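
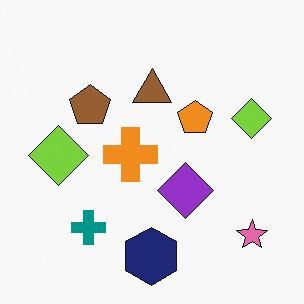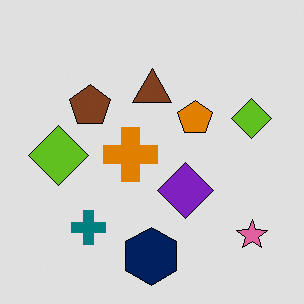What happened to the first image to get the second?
The second image is the first moderately posterized.

Each flat color has snapped to a coarser quantized level — most visibly, the near-white background has dropped to a flat grey.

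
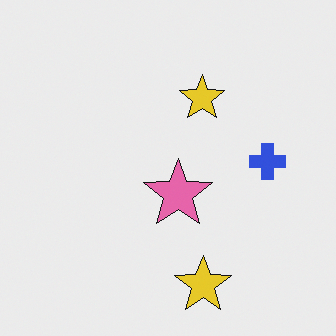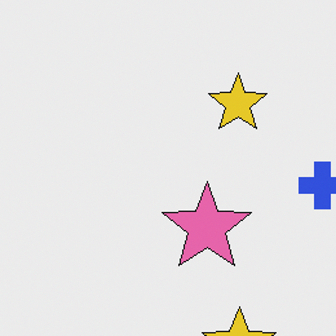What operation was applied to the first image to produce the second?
The image was cropped to a modestly smaller region and rescaled.

The visible shapes are larger and the field of view is narrower; shapes near the original edges may be partly or wholly outside the frame — a crop-and-rescale.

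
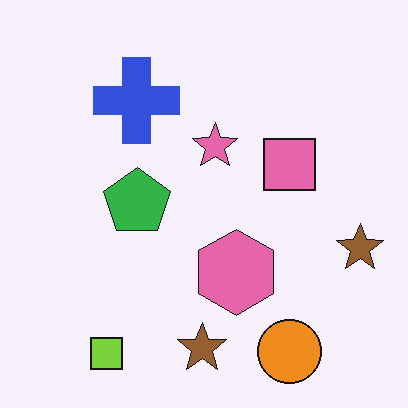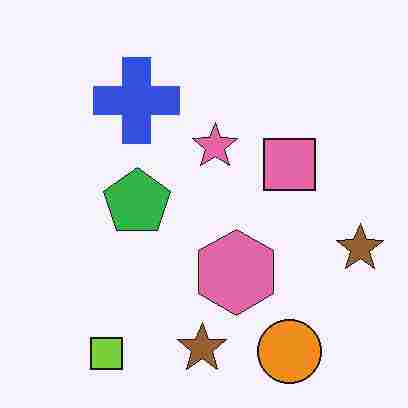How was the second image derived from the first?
It was heavily JPEG-compressed with obvious blocking artifacts.

Blocky 8×8 compression artifacts appear around shape edges and the flat background shows ringing — characteristic JPEG degradation.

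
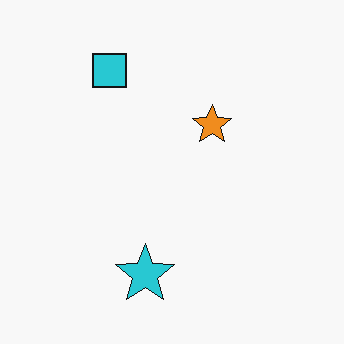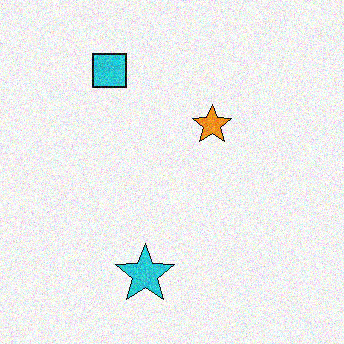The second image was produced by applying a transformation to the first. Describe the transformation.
Degraded with visible gaussian noise.

Random speckle covers the whole image, including the flat background.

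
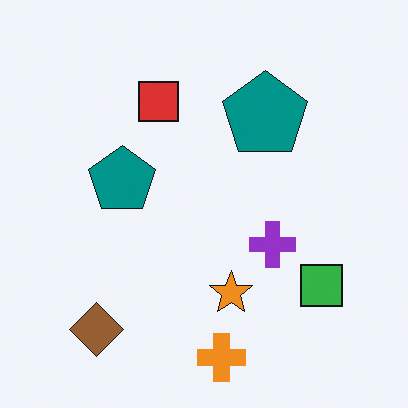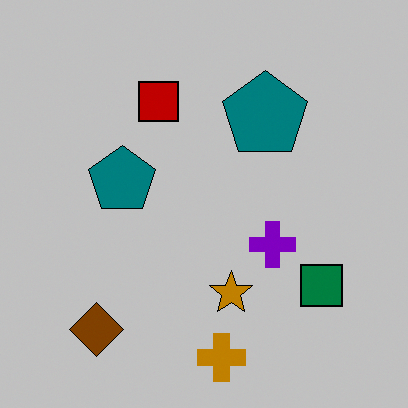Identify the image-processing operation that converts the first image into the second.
This is the original image heavily posterized to just a handful of flat colors.

Each flat color has snapped to a coarser quantized level — most visibly, the near-white background has dropped to a flat grey.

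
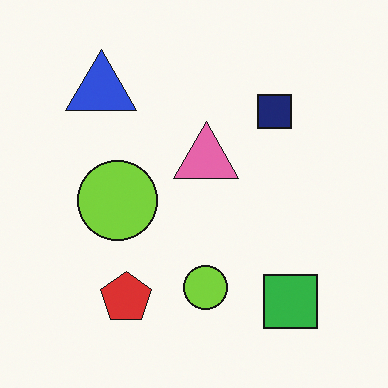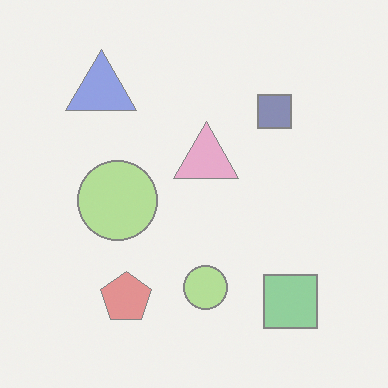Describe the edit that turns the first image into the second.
This is the original image washed out (contrast reduced).

Tones are pushed toward mid-grey across the whole image — a global contrast change.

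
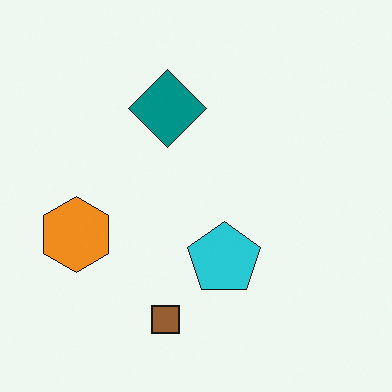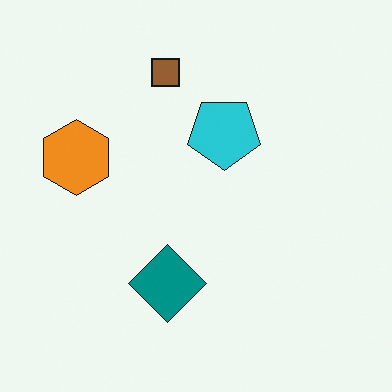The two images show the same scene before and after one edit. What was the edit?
This is the original image flipped vertically (top ↔ bottom).

The brown square is in the bottom of the first image and the top of the second — shapes on opposite sides of the horizontal midline have swapped in a mirror flip.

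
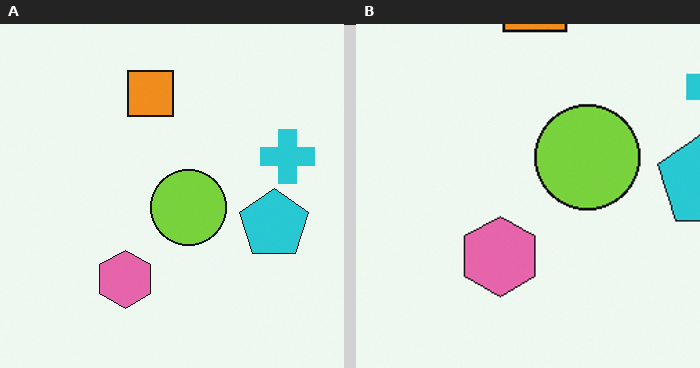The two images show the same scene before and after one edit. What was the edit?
This is the original image cropped slightly and scaled back up.

The visible shapes are larger and the field of view is narrower; shapes near the original edges may be partly or wholly outside the frame — a crop-and-rescale.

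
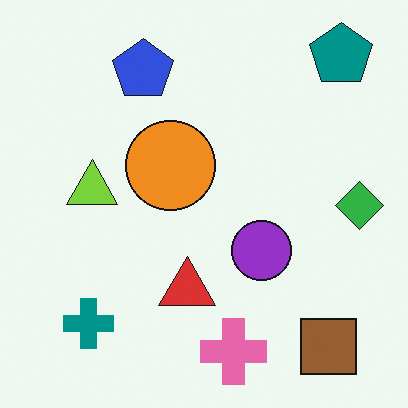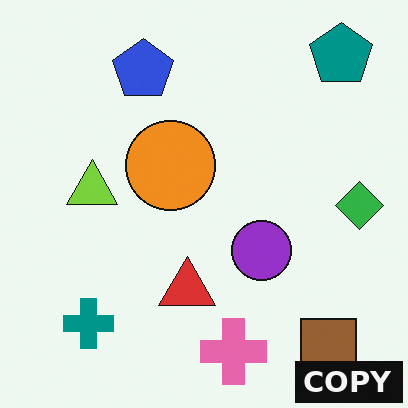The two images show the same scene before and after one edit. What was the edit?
Watermarked with the text "COPY" in the lower-right corner.

A dark label reading "COPY" appears in the lower-right corner.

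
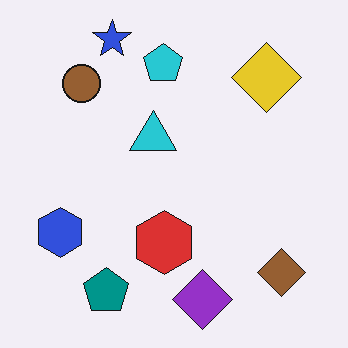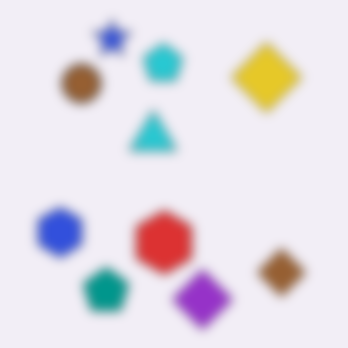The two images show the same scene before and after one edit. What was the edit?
This is the original image heavily blurred.

Shape edges and outlines are uniformly softened across the whole image.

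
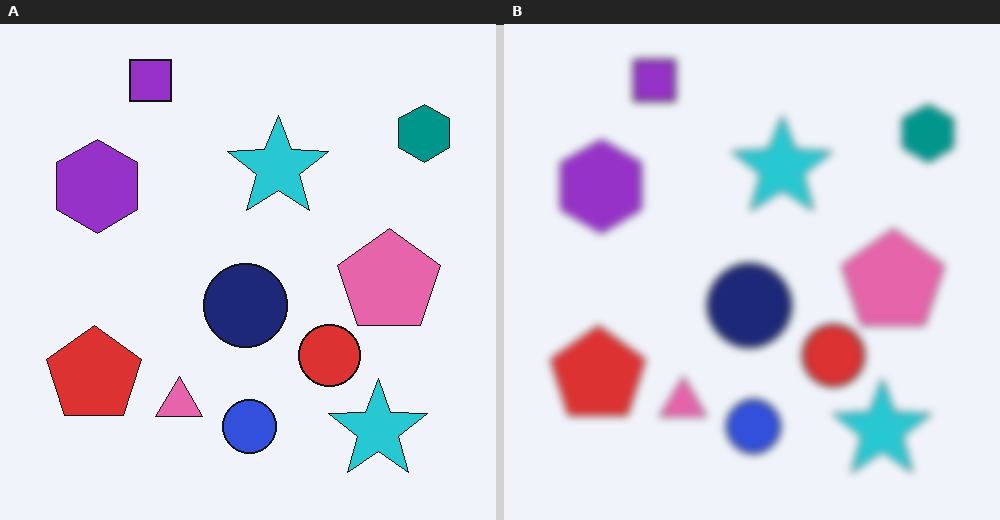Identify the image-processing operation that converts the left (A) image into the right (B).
The right (B) image is the left (A) moderately blurred.

Shape edges and outlines are uniformly softened across the whole image.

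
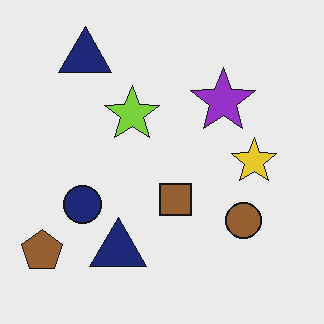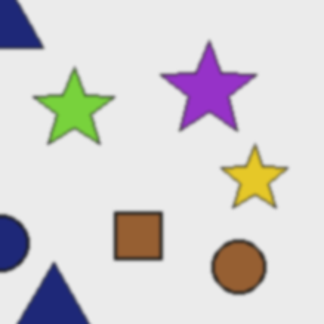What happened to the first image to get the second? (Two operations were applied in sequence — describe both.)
Slightly softened, then cropped to a modestly smaller region and rescaled.

Shape edges and outlines are uniformly softened across the whole image. The visible shapes are larger and the field of view is narrower; shapes near the original edges may be partly or wholly outside the frame — a crop-and-rescale.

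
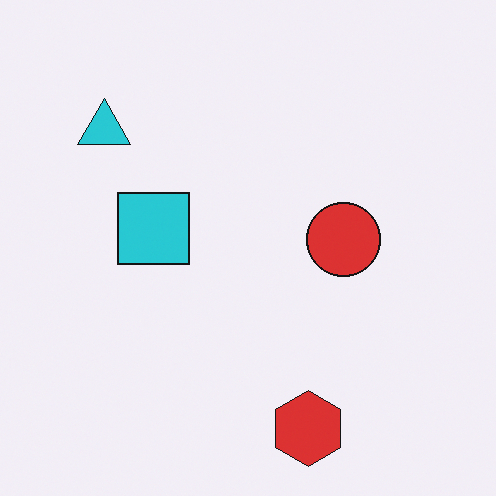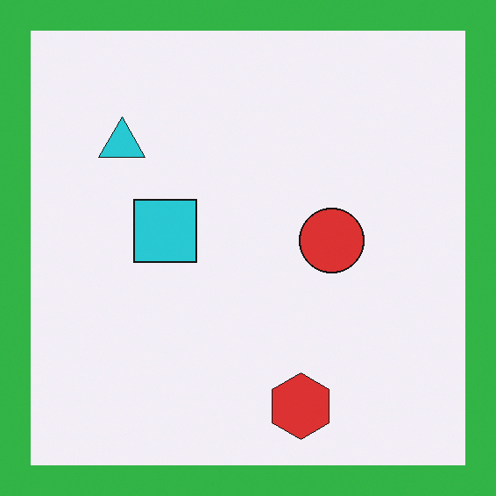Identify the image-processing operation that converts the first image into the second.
The image was framed with a green border.

A solid green frame runs around the edge of the second image, with the content slightly shrunk inside it.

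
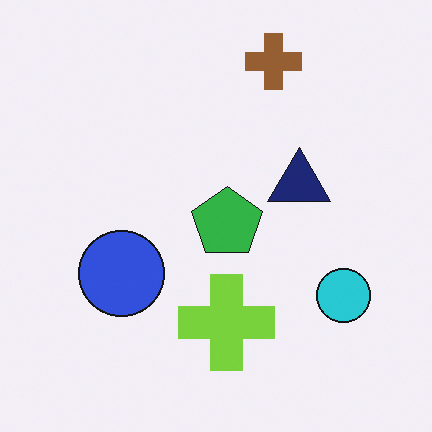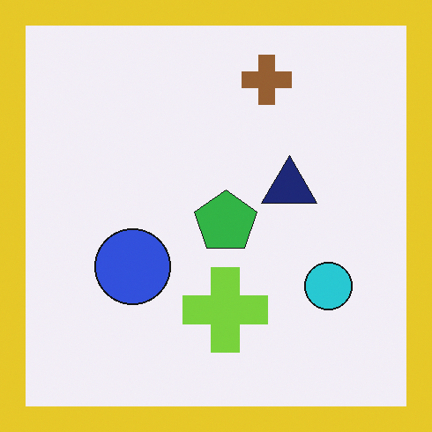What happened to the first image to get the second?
Framed with a yellow border.

A solid yellow frame runs around the edge of the second image, with the content slightly shrunk inside it.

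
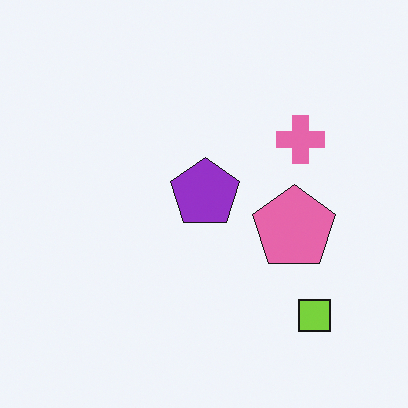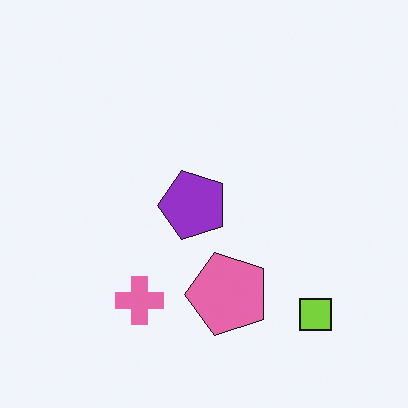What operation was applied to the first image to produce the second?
This is the original image transposed (reflected across the top-left ↔ bottom-right diagonal).

Shapes have swapped their row and column positions — what was in the top-right is now in the bottom-left — a diagonal reflection.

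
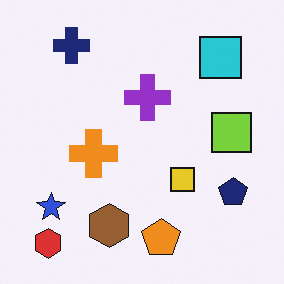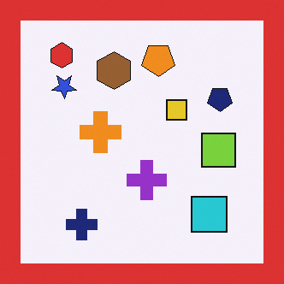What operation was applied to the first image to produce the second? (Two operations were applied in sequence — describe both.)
The transformation is: flipped vertically (top ↔ bottom), then framed with a red border.

The red hexagon is in the bottom-left of the first image and the top-left of the second — shapes on opposite sides of the horizontal midline have swapped in a mirror flip. A solid red frame runs around the edge of the second image, with the content slightly shrunk inside it.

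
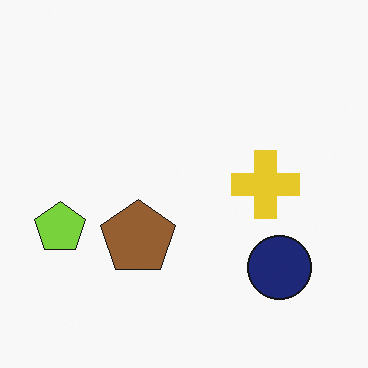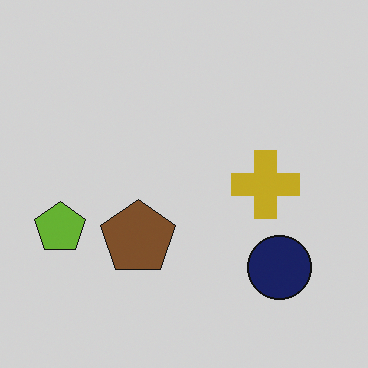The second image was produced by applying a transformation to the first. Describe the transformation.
The image was darkened a little.

Every pixel — background and shapes alike — is uniformly darkened.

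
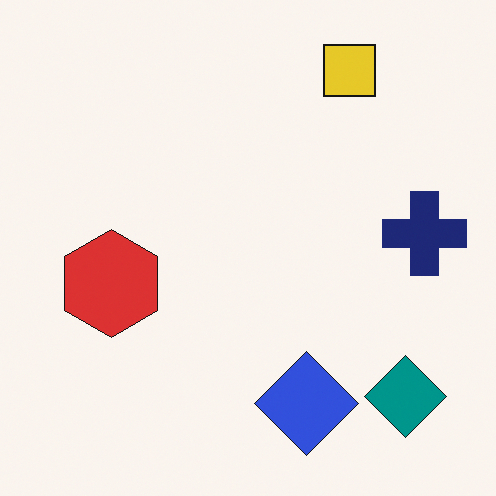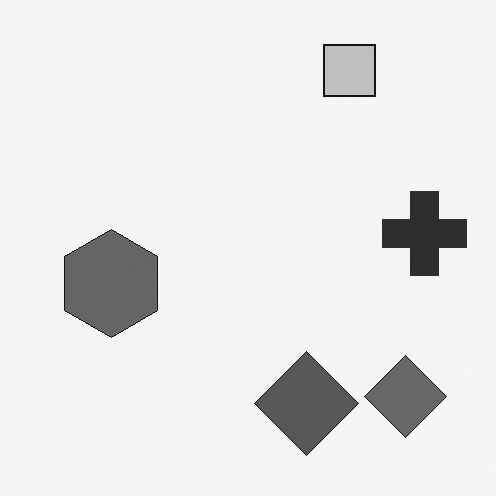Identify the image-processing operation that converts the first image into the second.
It was converted to grayscale.

All color is removed — every shape is now a shade of grey.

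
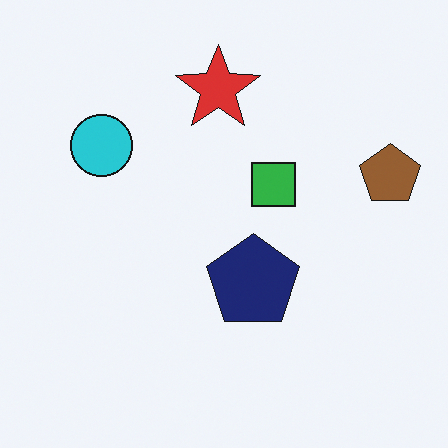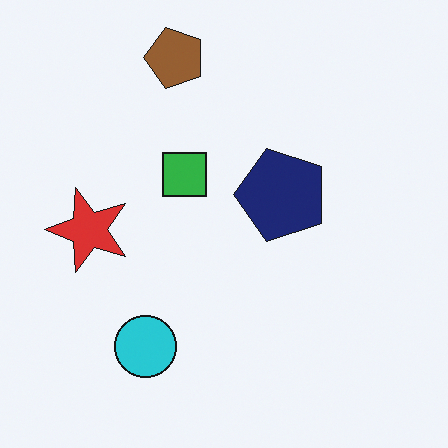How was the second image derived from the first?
The transformation is: rotated 90° counter-clockwise.

The brown pentagon sits in the right of the first image and the top of the second — consistent with a whole-image 90° counter-clockwise rotation.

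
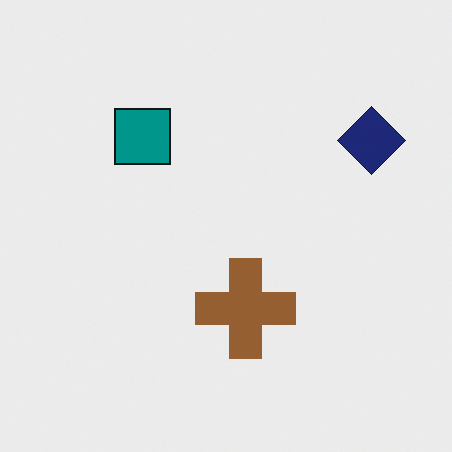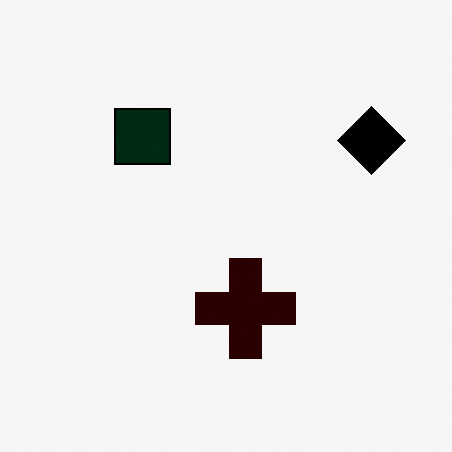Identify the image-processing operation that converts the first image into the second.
This is the original image given much higher contrast.

Tones are pushed away from mid-grey across the whole image — a global contrast change.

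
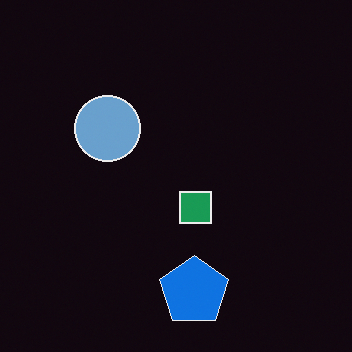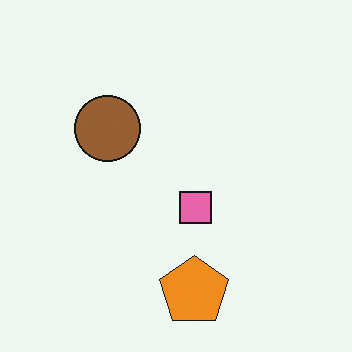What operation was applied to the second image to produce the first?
The transformation is: color-inverted (negative).

The light background has become dark and every shape's color is its complement — a photographic negative.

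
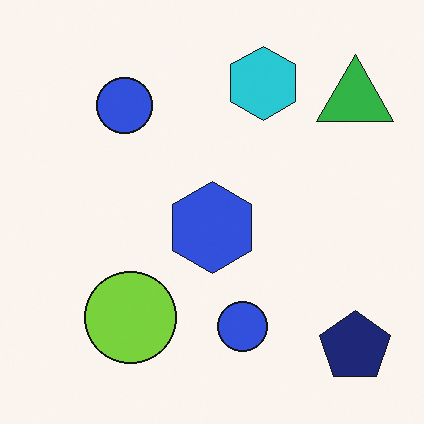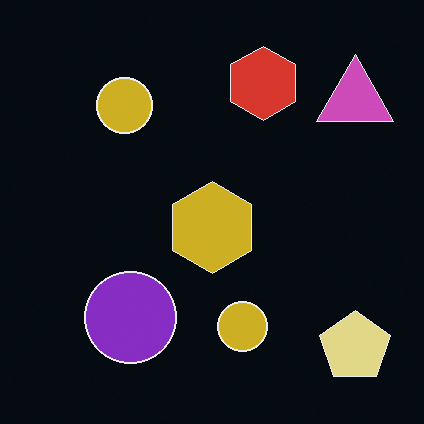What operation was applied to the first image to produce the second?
Color-inverted (negative).

The light background has become dark and every shape's color is its complement — a photographic negative.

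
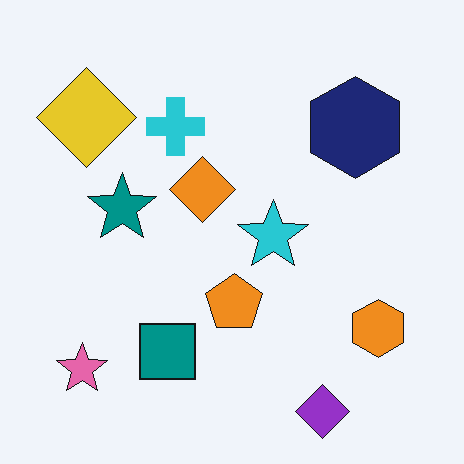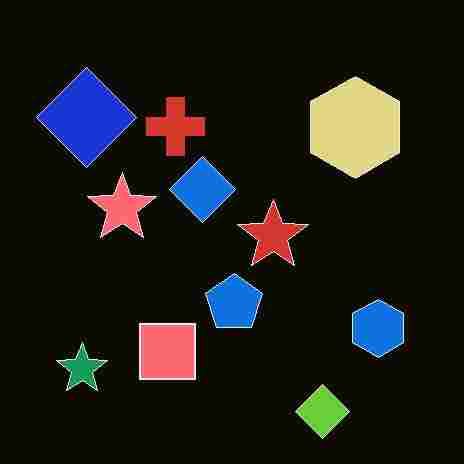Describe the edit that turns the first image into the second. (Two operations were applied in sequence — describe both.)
This is the original image color-inverted (negative), then heavily JPEG-compressed with obvious blocking artifacts.

The light background has become dark and every shape's color is its complement — a photographic negative. Blocky 8×8 compression artifacts appear around shape edges and the flat background shows ringing — characteristic JPEG degradation.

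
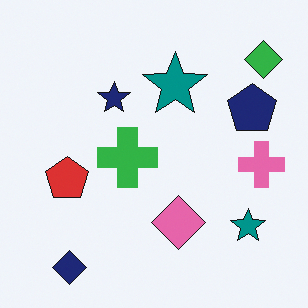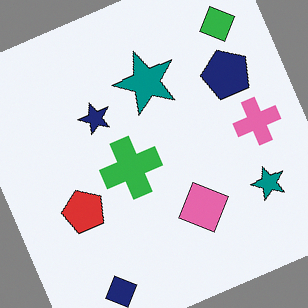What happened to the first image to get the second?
The transformation is: rotated counter-clockwise by a moderate amount.

Every shape is tilted by the same angle and the image corners show triangular fill wedges — a whole-image rotation by a non-right angle.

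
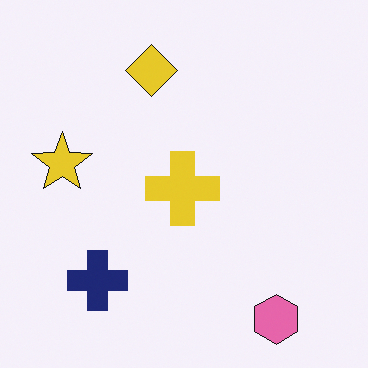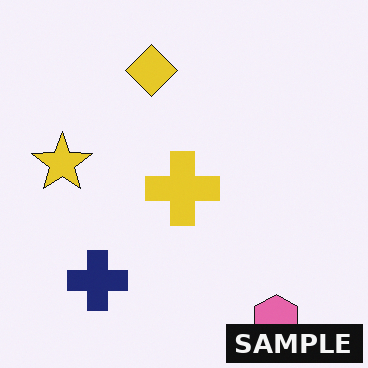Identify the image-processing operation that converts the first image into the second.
Watermarked with the text "SAMPLE" in the lower-right corner.

A dark label reading "SAMPLE" appears in the lower-right corner.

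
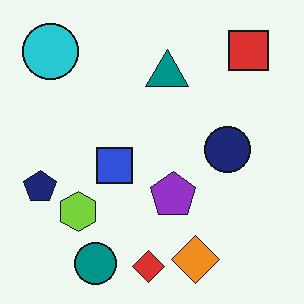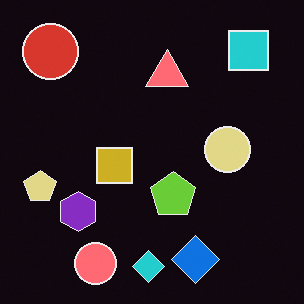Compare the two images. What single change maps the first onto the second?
The image was color-inverted (negative).

The light background has become dark and every shape's color is its complement — a photographic negative.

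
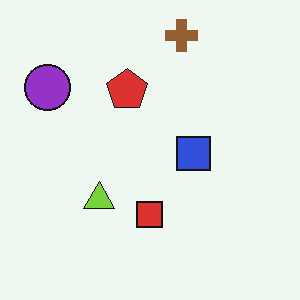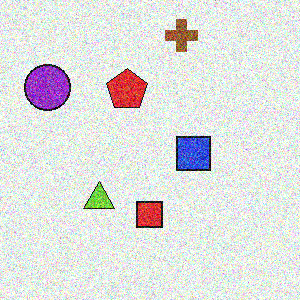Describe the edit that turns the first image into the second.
The image was degraded with a thick layer of grain.

Random speckle covers the whole image, including the flat background.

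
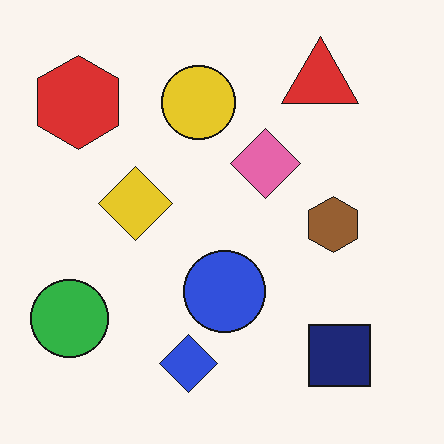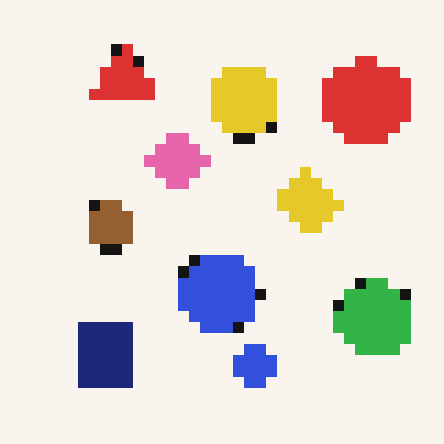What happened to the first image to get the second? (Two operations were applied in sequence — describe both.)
The image was heavily pixelated into large blocks, then flipped horizontally (left ↔ right).

Shapes are reduced to large square blocks; fine edges and outlines are lost — a downscale-then-upscale (mosaic) effect. The green circle is in the bottom-left of the first image and the bottom-right of the second — shapes on opposite sides of the vertical midline have swapped in a mirror flip.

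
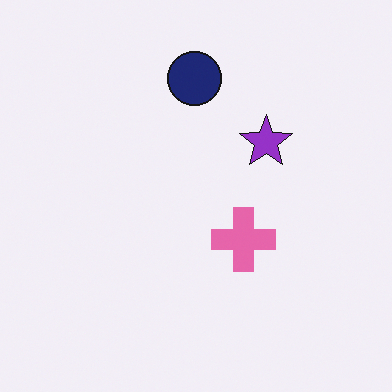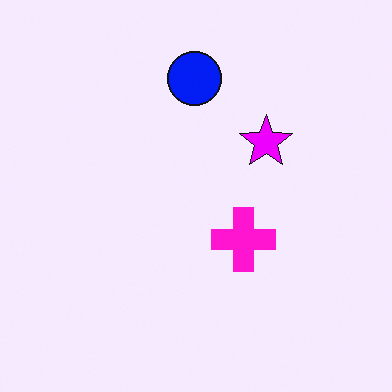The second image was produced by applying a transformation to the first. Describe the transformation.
It was heavily oversaturated.

All colors are more vivid — a global saturation change.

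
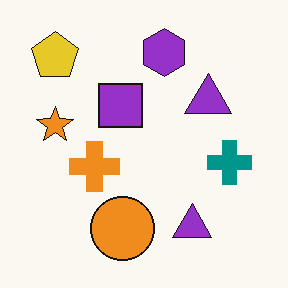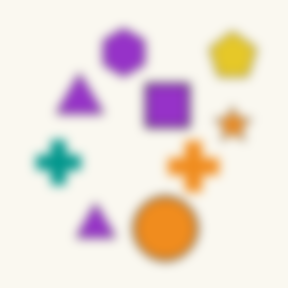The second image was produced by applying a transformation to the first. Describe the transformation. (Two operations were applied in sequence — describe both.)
This is the original image flipped horizontally (left ↔ right), then heavily blurred.

The yellow pentagon is in the top-left of the first image and the top-right of the second — shapes on opposite sides of the vertical midline have swapped in a mirror flip. Shape edges and outlines are uniformly softened across the whole image.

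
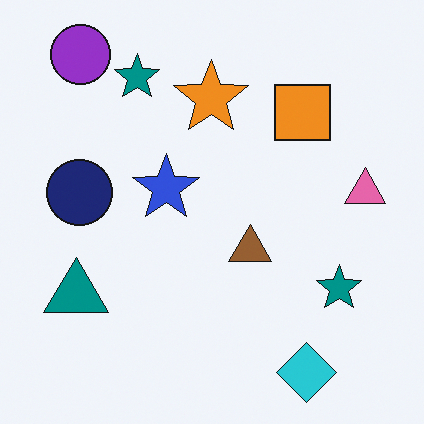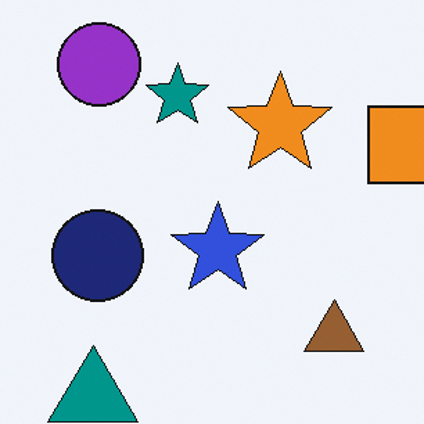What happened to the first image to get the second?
The second image is the first cropped slightly and scaled back up.

The visible shapes are larger and the field of view is narrower; shapes near the original edges may be partly or wholly outside the frame — a crop-and-rescale.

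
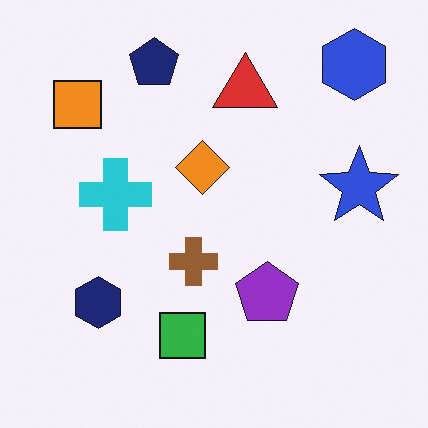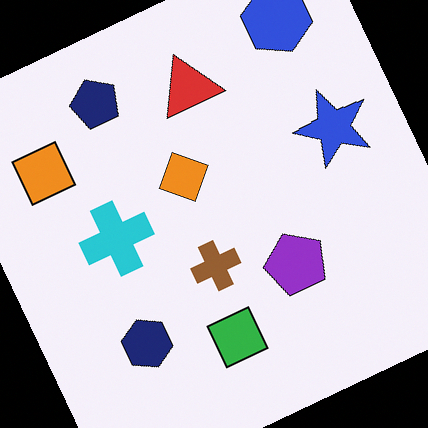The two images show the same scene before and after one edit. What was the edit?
This is the original image rotated counter-clockwise by a clearly visible amount.

Every shape is tilted by the same angle and the image corners show triangular fill wedges — a whole-image rotation by a non-right angle.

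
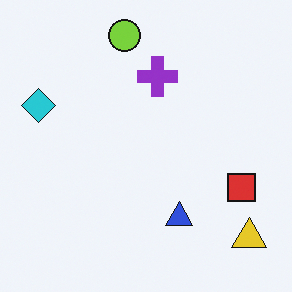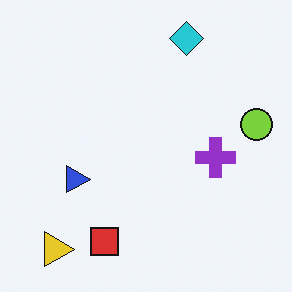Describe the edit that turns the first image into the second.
The image was rotated 90° clockwise.

The yellow triangle sits in the bottom-right of the first image and the bottom-left of the second — consistent with a whole-image 90° clockwise rotation.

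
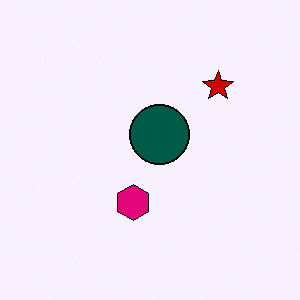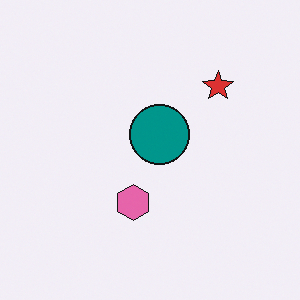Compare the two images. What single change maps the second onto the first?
The transformation is: boosted in contrast.

Tones are pushed away from mid-grey across the whole image — a global contrast change.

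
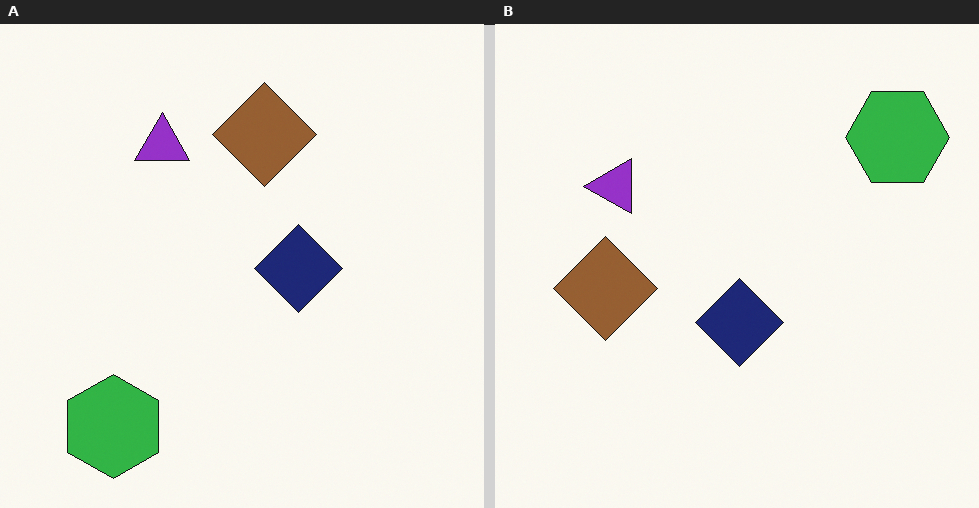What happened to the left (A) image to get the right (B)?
It was transposed (reflected across the top-left ↔ bottom-right diagonal).

Shapes have swapped their row and column positions — what was in the top-right is now in the bottom-left — a diagonal reflection.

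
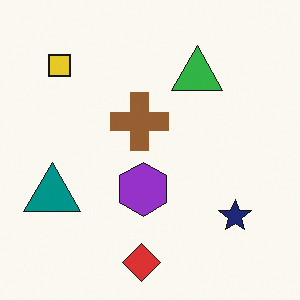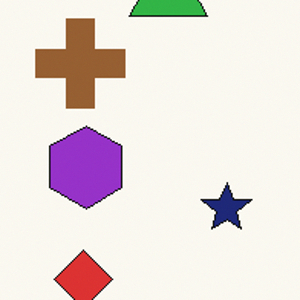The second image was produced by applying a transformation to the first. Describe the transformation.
It was cropped to a modestly smaller region and rescaled.

The visible shapes are larger and the field of view is narrower; shapes near the original edges may be partly or wholly outside the frame — a crop-and-rescale.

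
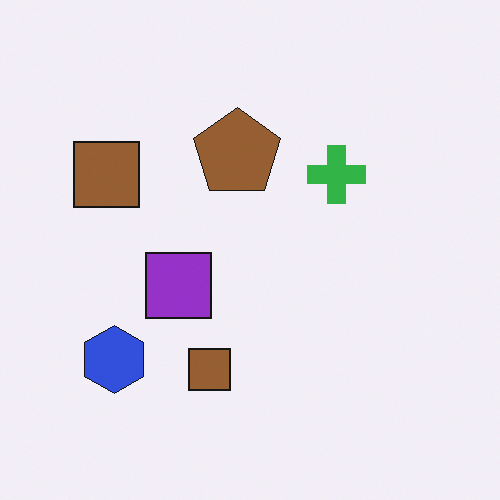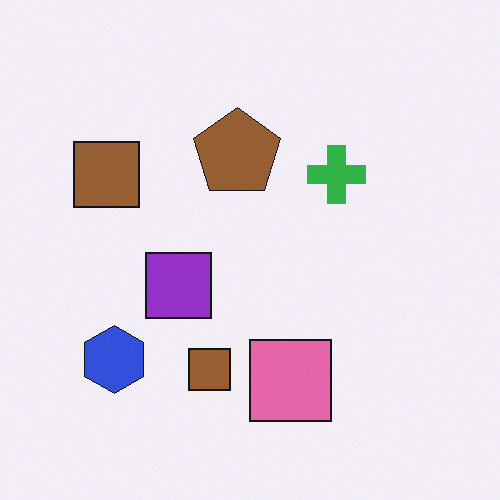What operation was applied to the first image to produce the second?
This is the original image overlaid with an additional pink square.

A pink square appears in the second image that is absent from the first.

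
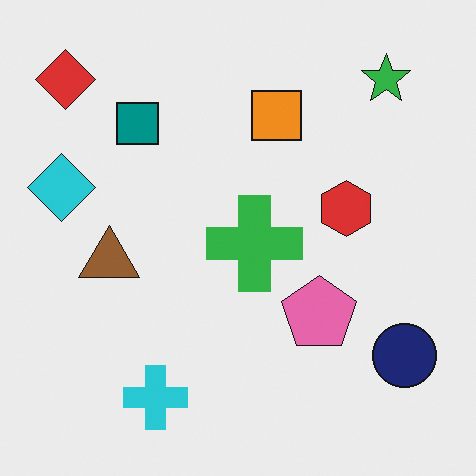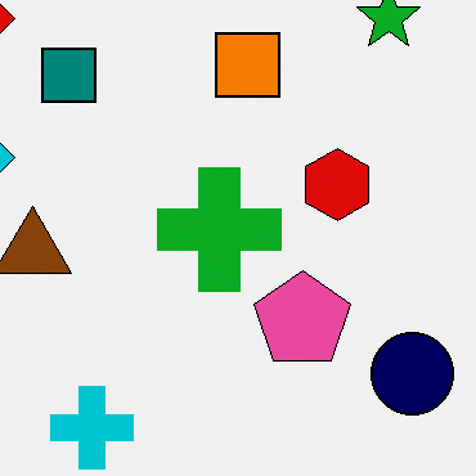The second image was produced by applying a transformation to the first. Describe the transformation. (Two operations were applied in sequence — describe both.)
The second image is the first cropped slightly and scaled back up, then given slightly increased contrast.

The visible shapes are larger and the field of view is narrower; shapes near the original edges may be partly or wholly outside the frame — a crop-and-rescale. Tones are pushed away from mid-grey across the whole image — a global contrast change.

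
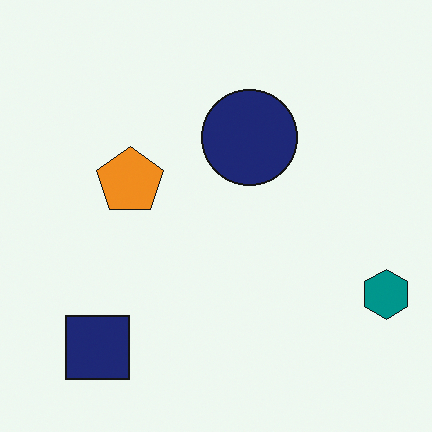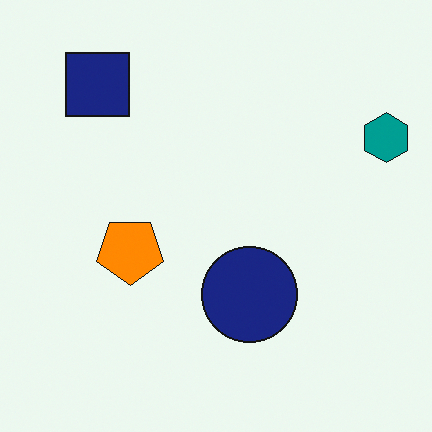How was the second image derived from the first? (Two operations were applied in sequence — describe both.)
The second image is the first slightly oversaturated, then flipped vertically (top ↔ bottom).

All colors are more vivid — a global saturation change. The navy square is in the bottom-left of the first image and the top-left of the second — shapes on opposite sides of the horizontal midline have swapped in a mirror flip.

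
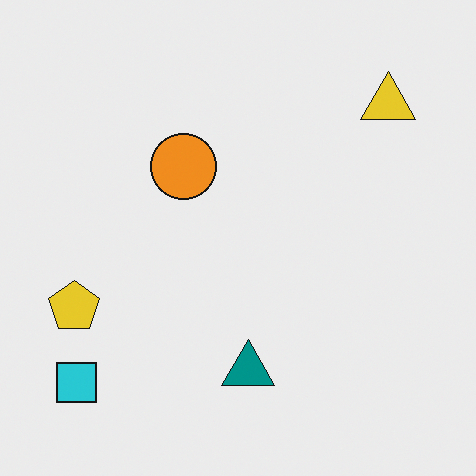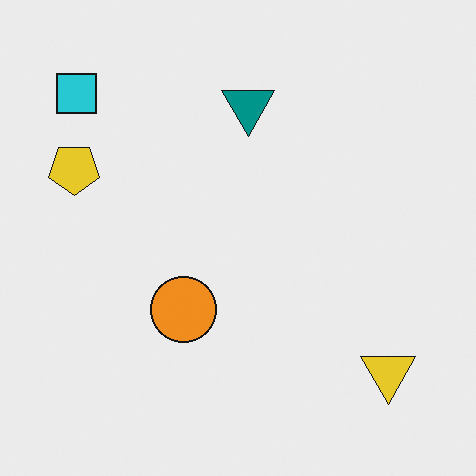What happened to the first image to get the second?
The transformation is: flipped vertically (top ↔ bottom).

The cyan square is in the bottom-left of the first image and the top-left of the second — shapes on opposite sides of the horizontal midline have swapped in a mirror flip.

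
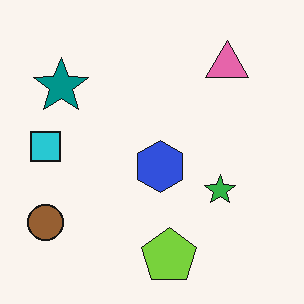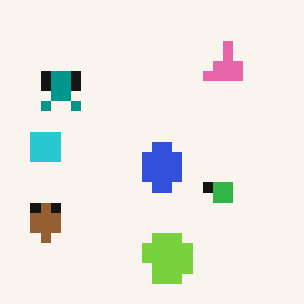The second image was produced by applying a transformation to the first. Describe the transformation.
The transformation is: heavily pixelated into large blocks.

Shapes are reduced to large square blocks; fine edges and outlines are lost — a downscale-then-upscale (mosaic) effect.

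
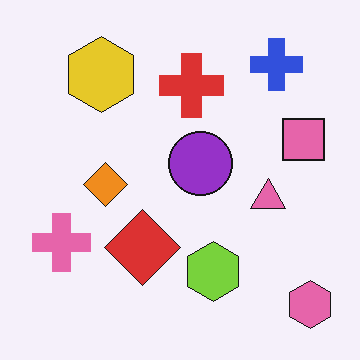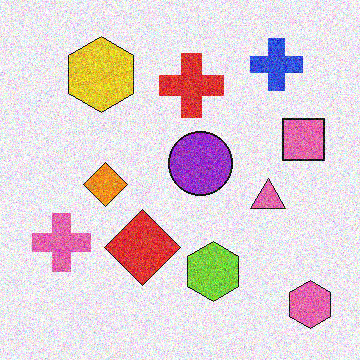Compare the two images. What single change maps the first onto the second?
The image was degraded with a thick layer of grain.

Random speckle covers the whole image, including the flat background.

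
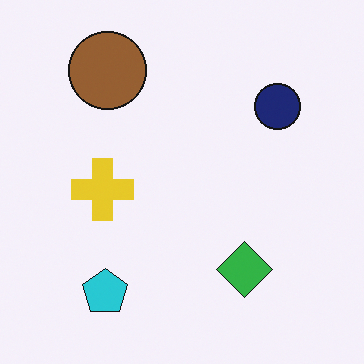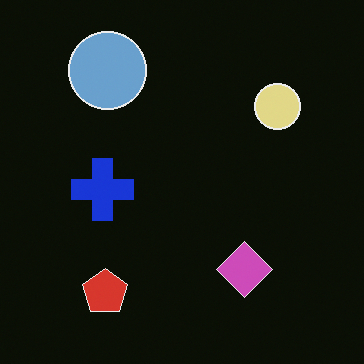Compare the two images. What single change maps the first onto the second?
The transformation is: color-inverted (negative).

The light background has become dark and every shape's color is its complement — a photographic negative.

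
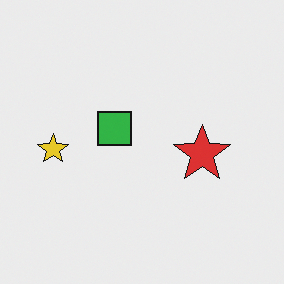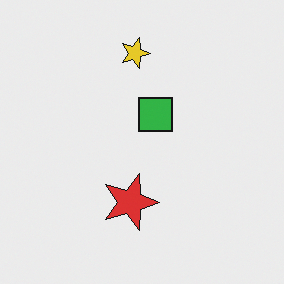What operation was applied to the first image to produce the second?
Rotated 90° clockwise.

The yellow star sits in the left of the first image and the top of the second — consistent with a whole-image 90° clockwise rotation.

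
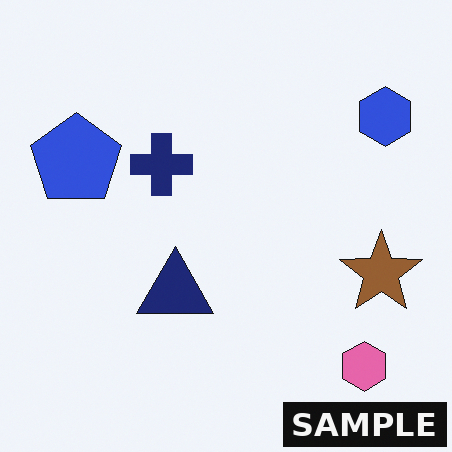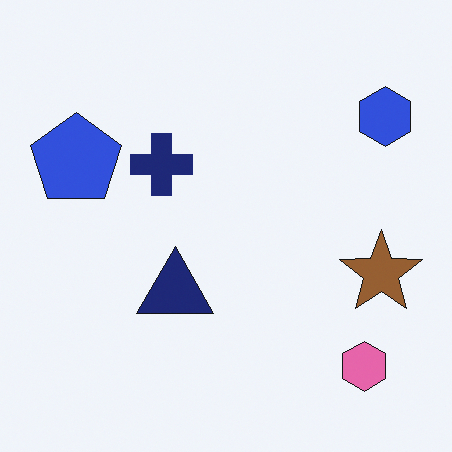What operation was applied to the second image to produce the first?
The first image is the second watermarked with the text "SAMPLE" in the lower-right corner.

A dark label reading "SAMPLE" appears in the lower-right corner.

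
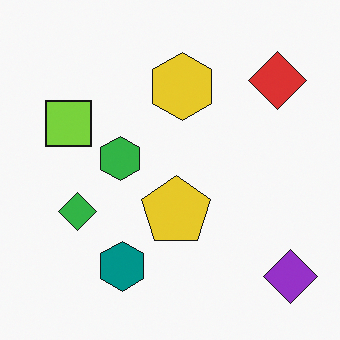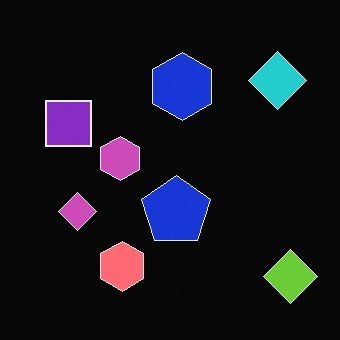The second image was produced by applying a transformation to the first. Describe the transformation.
Color-inverted (negative).

The light background has become dark and every shape's color is its complement — a photographic negative.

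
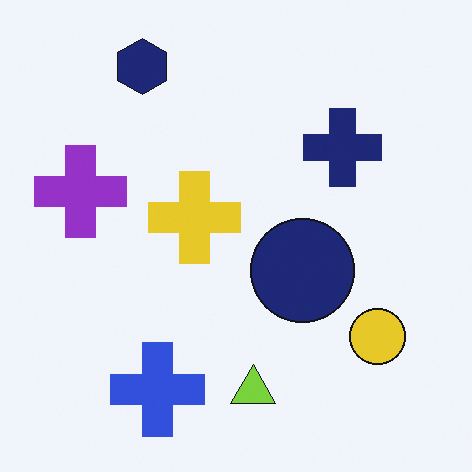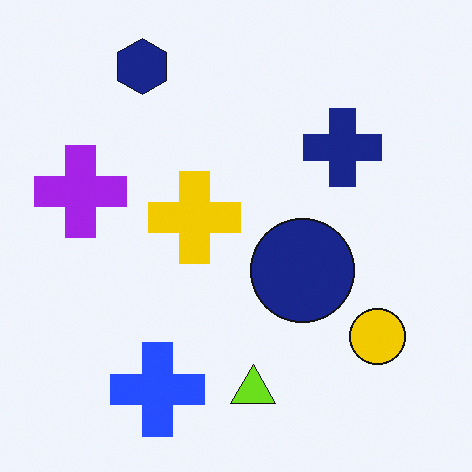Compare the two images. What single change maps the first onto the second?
The second image is the first slightly oversaturated.

All colors are more vivid — a global saturation change.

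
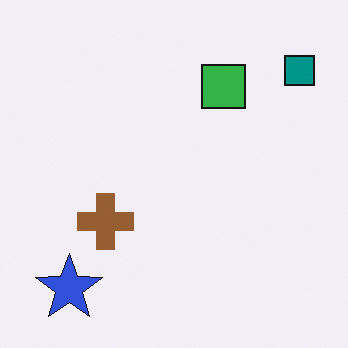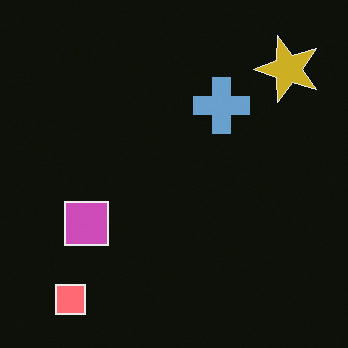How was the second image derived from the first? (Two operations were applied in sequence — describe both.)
This is the original image transposed (reflected across the top-left ↔ bottom-right diagonal), then color-inverted (negative).

Shapes have swapped their row and column positions — what was in the top-right is now in the bottom-left — a diagonal reflection. The light background has become dark and every shape's color is its complement — a photographic negative.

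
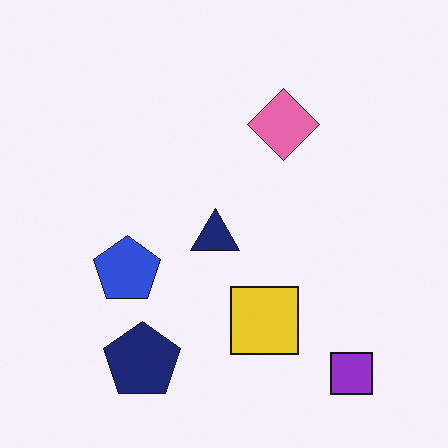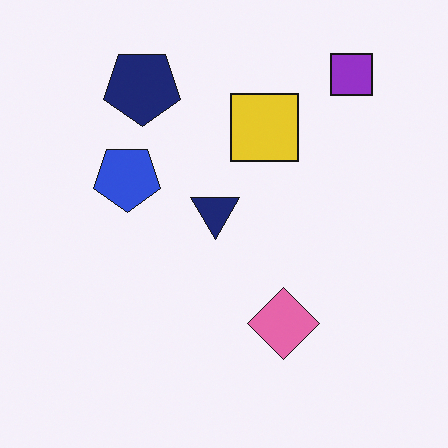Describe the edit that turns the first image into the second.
This is the original image flipped vertically (top ↔ bottom).

The purple square is in the bottom-right of the first image and the top-right of the second — shapes on opposite sides of the horizontal midline have swapped in a mirror flip.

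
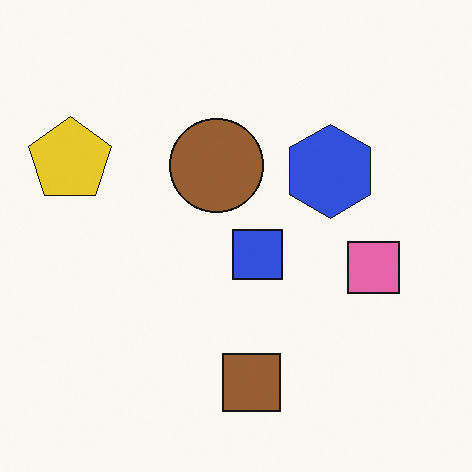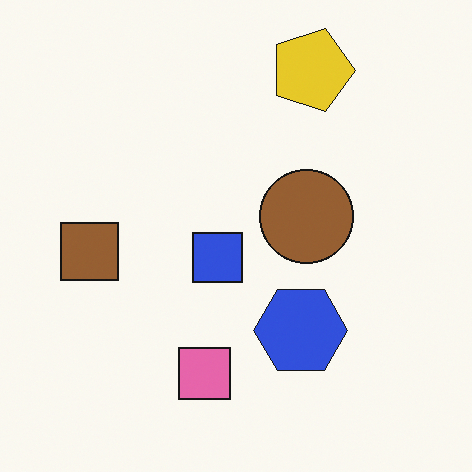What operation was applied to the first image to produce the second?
It was rotated 90° clockwise.

The yellow pentagon sits in the left of the first image and the top of the second — consistent with a whole-image 90° clockwise rotation.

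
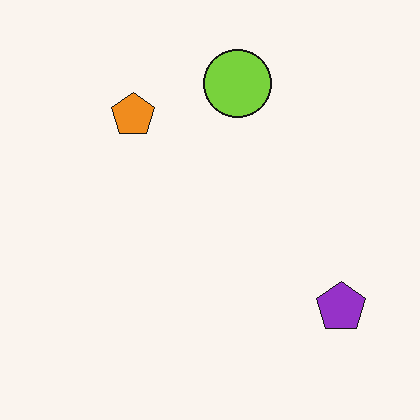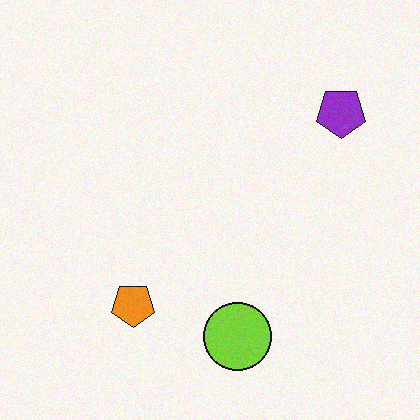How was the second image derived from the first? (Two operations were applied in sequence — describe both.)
Flipped vertically (top ↔ bottom), then degraded with light additive noise.

The lime circle is in the top of the first image and the bottom of the second — shapes on opposite sides of the horizontal midline have swapped in a mirror flip. Random speckle covers the whole image, including the flat background.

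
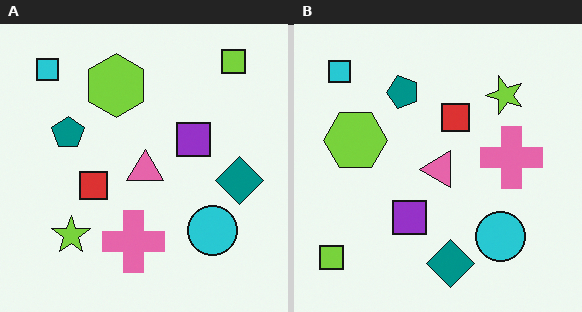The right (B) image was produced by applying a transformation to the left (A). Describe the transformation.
This is the original image transposed (reflected across the top-left ↔ bottom-right diagonal).

Shapes have swapped their row and column positions — what was in the top-right is now in the bottom-left — a diagonal reflection.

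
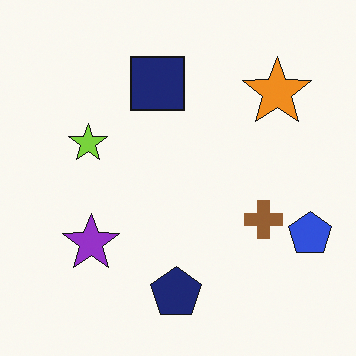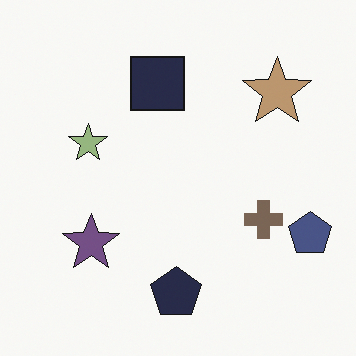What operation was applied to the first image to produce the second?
This is the original image made much more muted (saturation change).

All colors are more muted and greyish — a global saturation change.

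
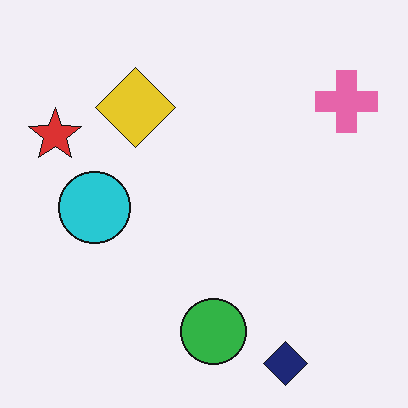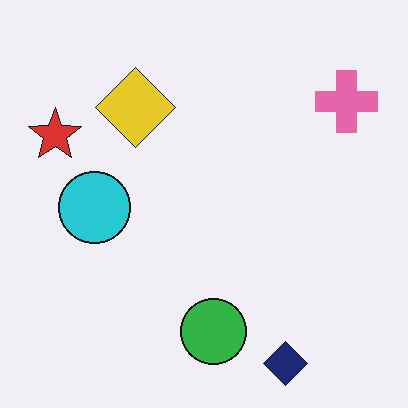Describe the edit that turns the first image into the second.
It was JPEG-compressed with visible artifacts.

Blocky 8×8 compression artifacts appear around shape edges and the flat background shows ringing — characteristic JPEG degradation.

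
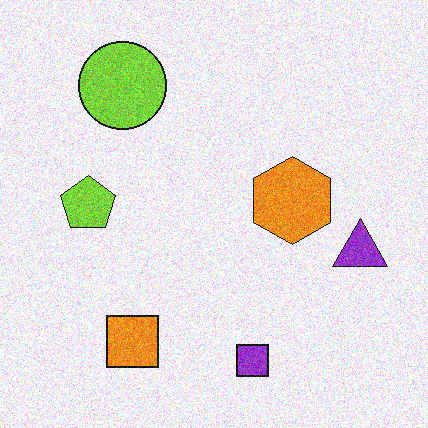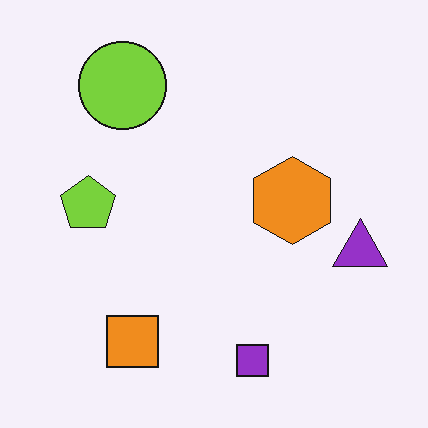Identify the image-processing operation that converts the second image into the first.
The transformation is: degraded with visible gaussian noise.

Random speckle covers the whole image, including the flat background.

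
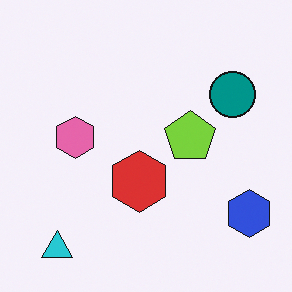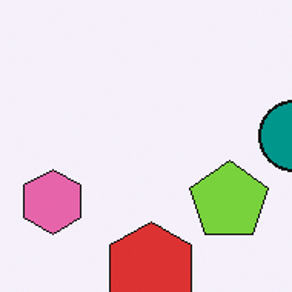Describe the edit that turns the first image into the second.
The transformation is: cropped slightly and scaled back up.

The visible shapes are larger and the field of view is narrower; shapes near the original edges may be partly or wholly outside the frame — a crop-and-rescale.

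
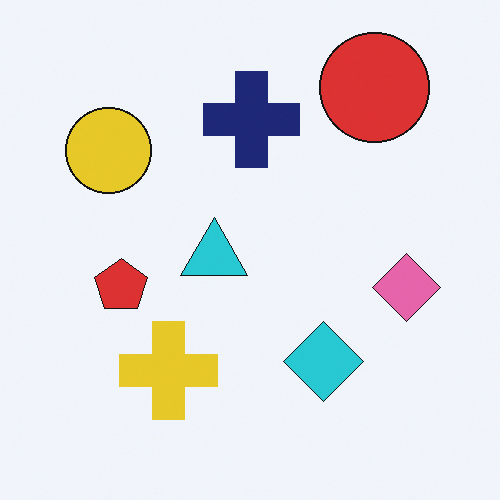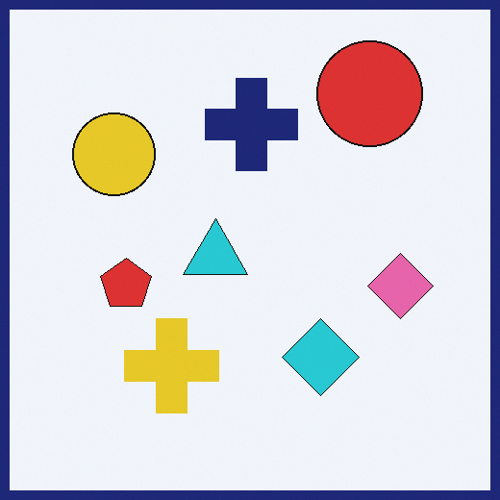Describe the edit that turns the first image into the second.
The second image is the first framed with a navy border.

A solid navy frame runs around the edge of the second image, with the content slightly shrunk inside it.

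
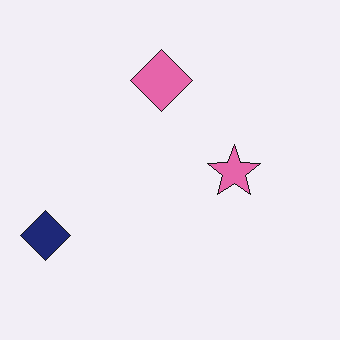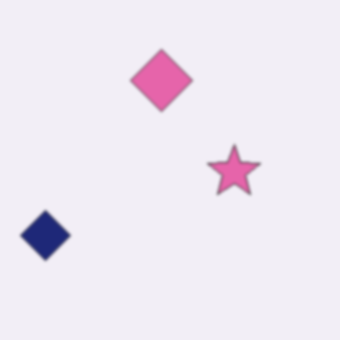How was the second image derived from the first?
This is the original image given a subtle gaussian blur.

Shape edges and outlines are uniformly softened across the whole image.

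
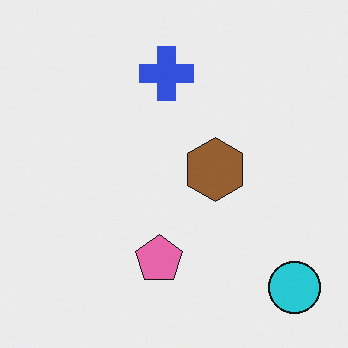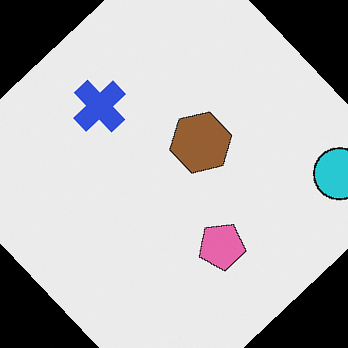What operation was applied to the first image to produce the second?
This is the original image rotated counter-clockwise by a large amount — several tens of degrees.

Every shape is tilted by the same angle and the image corners show triangular fill wedges — a whole-image rotation by a non-right angle.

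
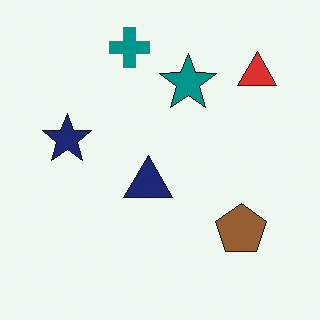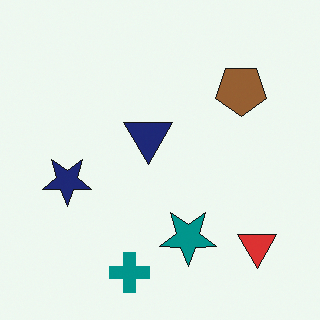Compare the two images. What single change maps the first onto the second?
The transformation is: flipped vertically (top ↔ bottom).

The teal cross is in the top of the first image and the bottom of the second — shapes on opposite sides of the horizontal midline have swapped in a mirror flip.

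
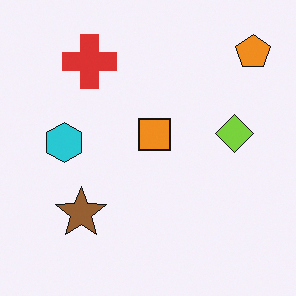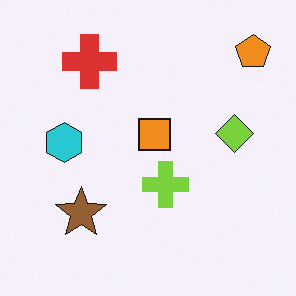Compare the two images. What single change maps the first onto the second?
The image was overlaid with an additional lime cross.

A lime cross appears in the second image that is absent from the first.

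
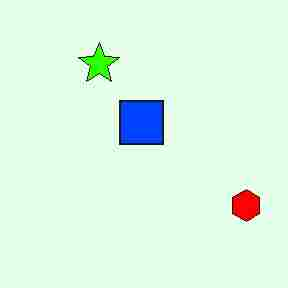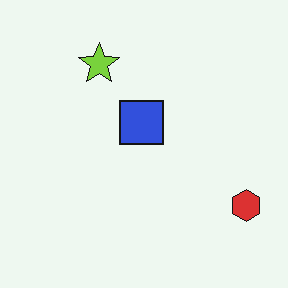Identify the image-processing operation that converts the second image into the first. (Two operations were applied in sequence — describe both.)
It was made much more vivid (saturation change), then degraded with heavy JPEG compression.

All colors are more vivid — a global saturation change. Blocky 8×8 compression artifacts appear around shape edges and the flat background shows ringing — characteristic JPEG degradation.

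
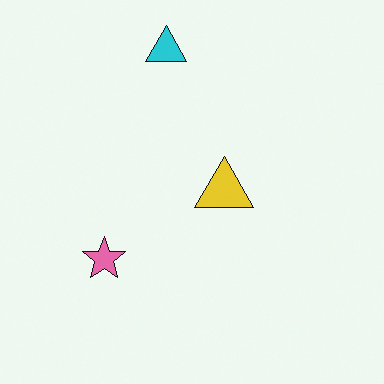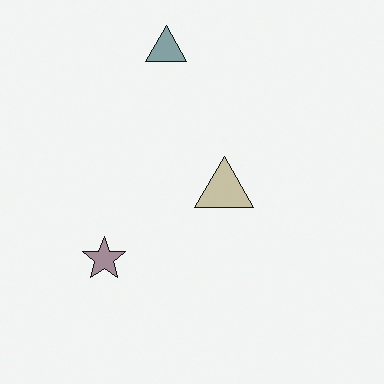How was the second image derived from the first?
The image was heavily desaturated.

All colors are more muted and greyish — a global saturation change.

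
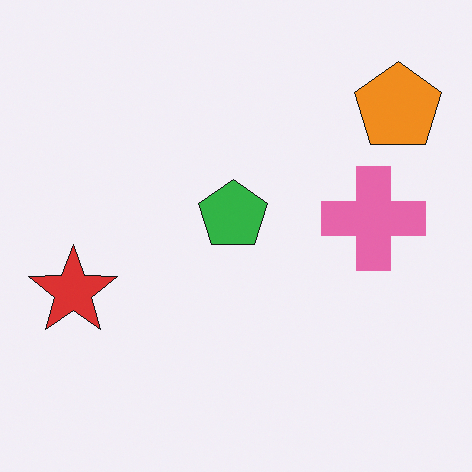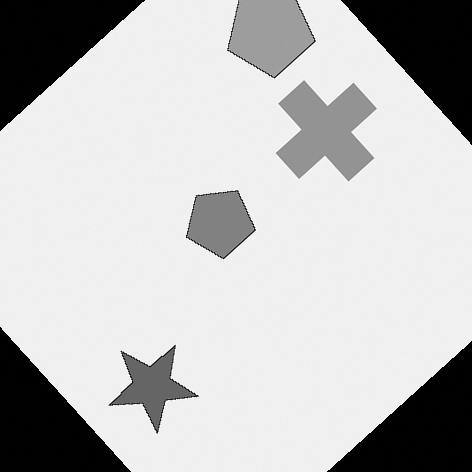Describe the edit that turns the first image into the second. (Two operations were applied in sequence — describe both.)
It was rotated counter-clockwise by a large amount — several tens of degrees, then converted to grayscale.

Every shape is tilted by the same angle and the image corners show triangular fill wedges — a whole-image rotation by a non-right angle. All color is removed — every shape is now a shade of grey.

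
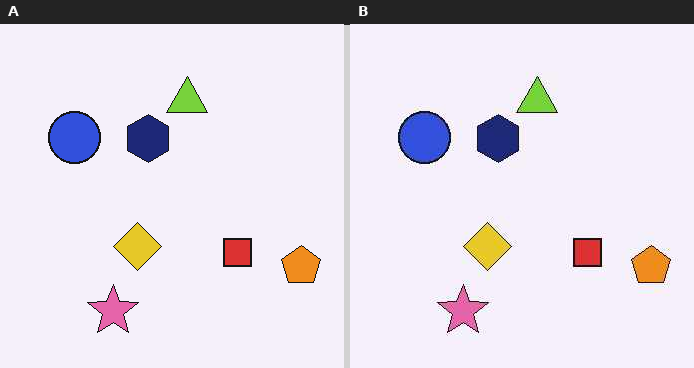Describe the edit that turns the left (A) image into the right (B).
The image was given moderate JPEG compression.

Blocky 8×8 compression artifacts appear around shape edges and the flat background shows ringing — characteristic JPEG degradation.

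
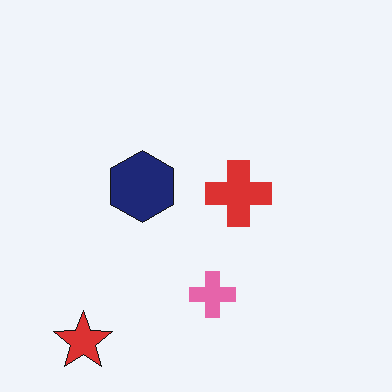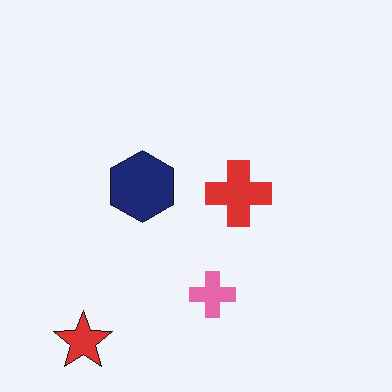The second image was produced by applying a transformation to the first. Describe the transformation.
This is the original image given moderate JPEG compression.

Blocky 8×8 compression artifacts appear around shape edges and the flat background shows ringing — characteristic JPEG degradation.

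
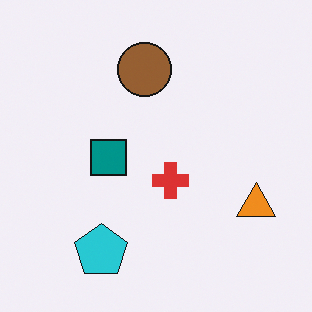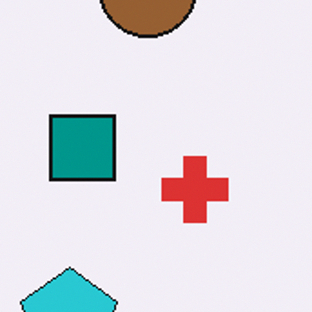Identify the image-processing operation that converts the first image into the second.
The transformation is: cropped tightly and scaled back up.

The visible shapes are larger and the field of view is narrower; shapes near the original edges may be partly or wholly outside the frame — a crop-and-rescale.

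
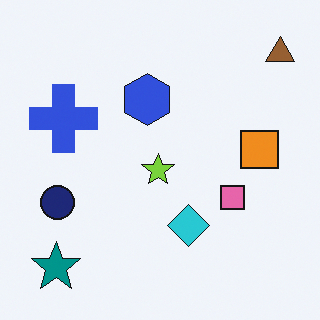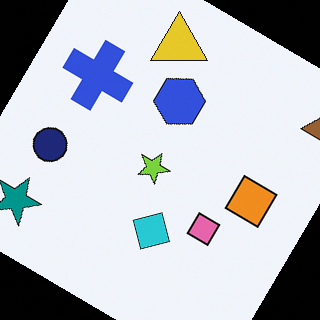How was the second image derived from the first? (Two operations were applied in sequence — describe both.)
The image was rotated clockwise by a large amount — several tens of degrees, then overlaid with an additional yellow triangle.

Every shape is tilted by the same angle and the image corners show triangular fill wedges — a whole-image rotation by a non-right angle. A yellow triangle appears in the second image that is absent from the first.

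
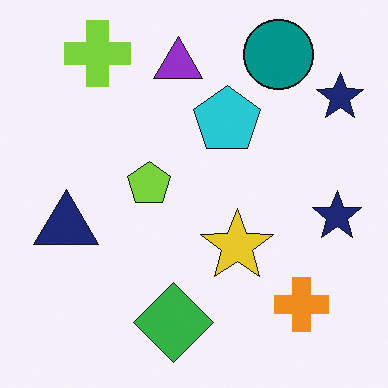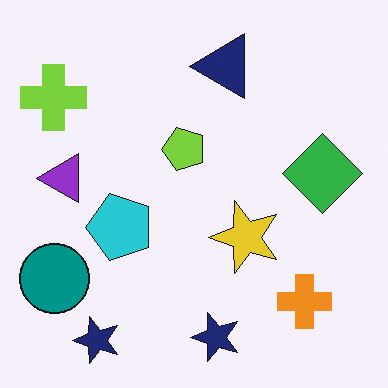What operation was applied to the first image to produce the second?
The image was transposed (reflected across the top-left ↔ bottom-right diagonal).

Shapes have swapped their row and column positions — what was in the top-right is now in the bottom-left — a diagonal reflection.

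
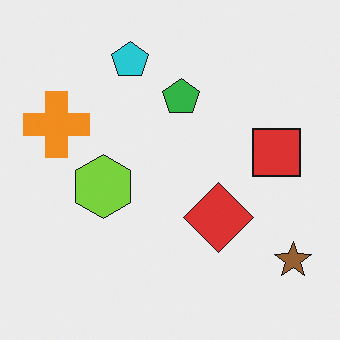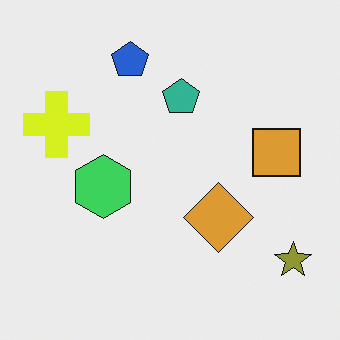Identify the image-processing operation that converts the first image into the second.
The image was hue-shifted by a small amount.

Every shape's color has rotated by the same amount around the hue wheel — a uniform hue shift.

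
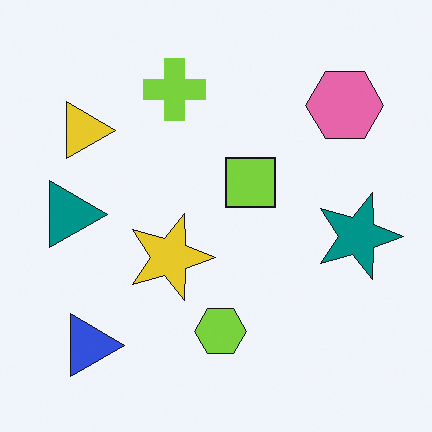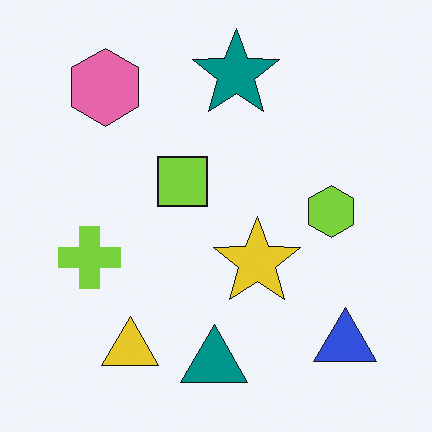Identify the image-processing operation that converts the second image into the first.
The transformation is: rotated 90° clockwise.

The blue triangle sits in the bottom-right of the second image and the bottom-left of the first — consistent with a whole-image 90° clockwise rotation.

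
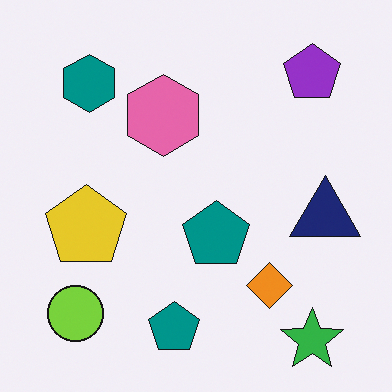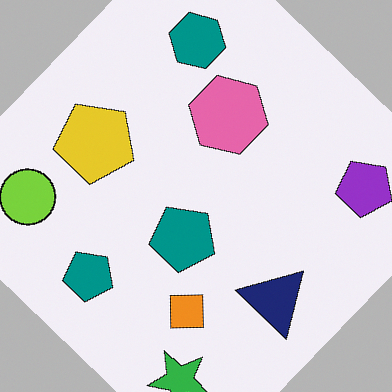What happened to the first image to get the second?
It was rotated clockwise by a large amount — several tens of degrees.

Every shape is tilted by the same angle and the image corners show triangular fill wedges — a whole-image rotation by a non-right angle.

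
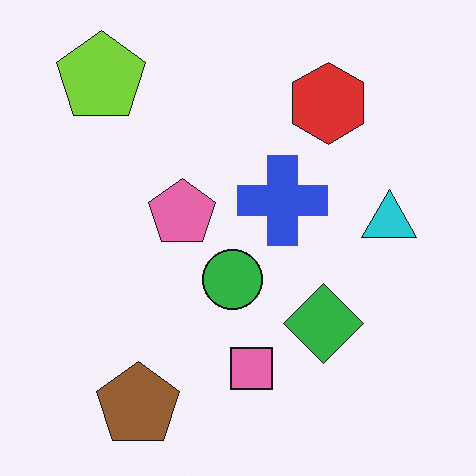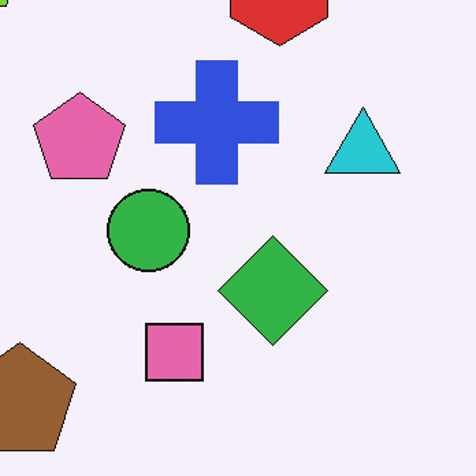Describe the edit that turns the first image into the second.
It was cropped slightly and scaled back up.

The visible shapes are larger and the field of view is narrower; shapes near the original edges may be partly or wholly outside the frame — a crop-and-rescale.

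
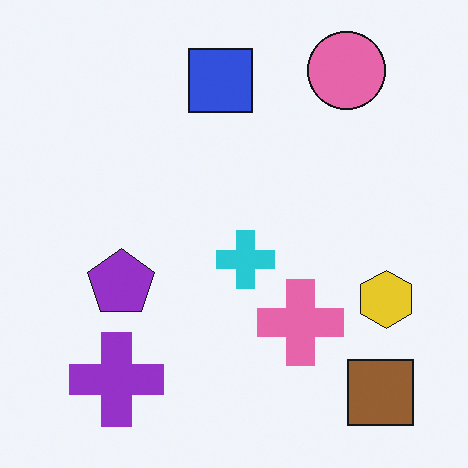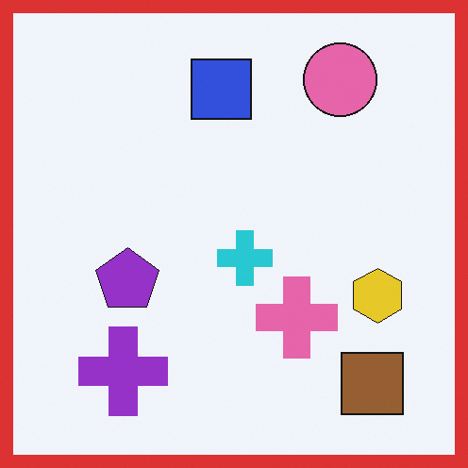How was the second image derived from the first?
It was framed with a red border.

A solid red frame runs around the edge of the second image, with the content slightly shrunk inside it.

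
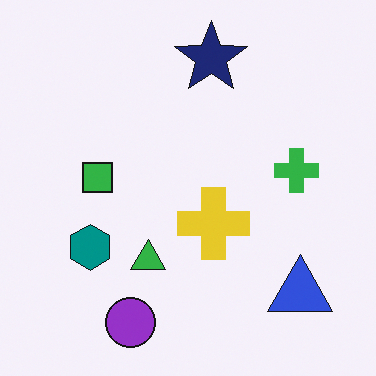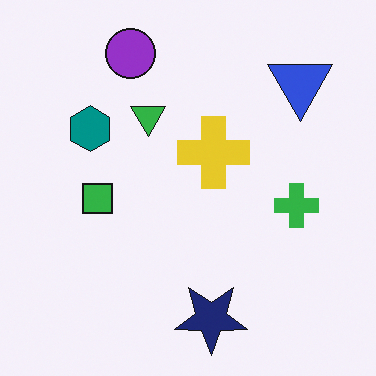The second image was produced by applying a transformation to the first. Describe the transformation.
The transformation is: flipped vertically (top ↔ bottom).

The purple circle is in the bottom of the first image and the top of the second — shapes on opposite sides of the horizontal midline have swapped in a mirror flip.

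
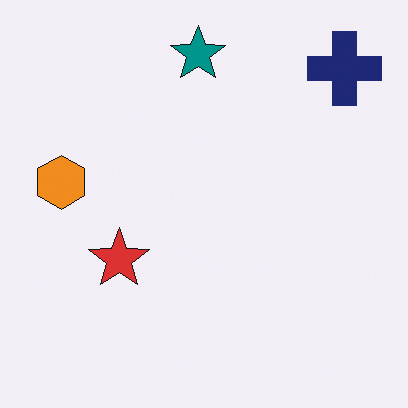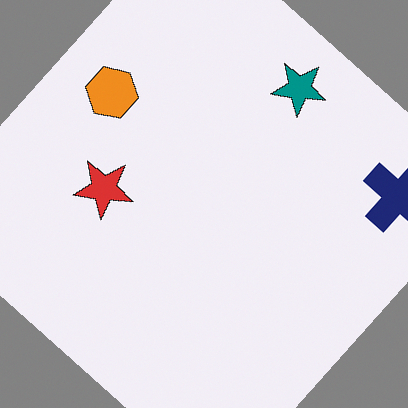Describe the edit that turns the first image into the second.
The transformation is: rotated clockwise by a large amount — several tens of degrees.

Every shape is tilted by the same angle and the image corners show triangular fill wedges — a whole-image rotation by a non-right angle.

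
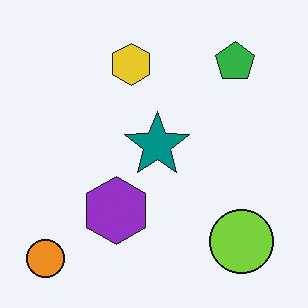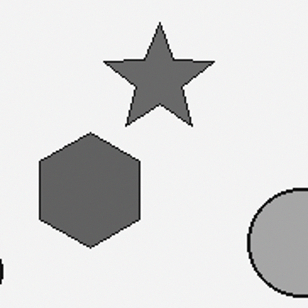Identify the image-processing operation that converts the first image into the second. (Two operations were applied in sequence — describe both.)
The image was converted to grayscale, then cropped tightly and scaled back up.

All color is removed — every shape is now a shade of grey. The visible shapes are larger and the field of view is narrower; shapes near the original edges may be partly or wholly outside the frame — a crop-and-rescale.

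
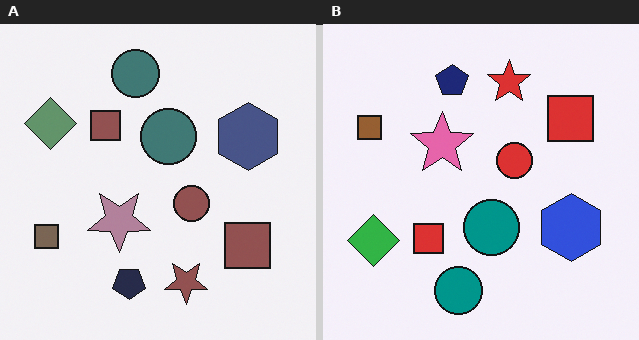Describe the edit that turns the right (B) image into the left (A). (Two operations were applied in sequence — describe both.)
The transformation is: flipped vertically (top ↔ bottom), then heavily desaturated.

The navy pentagon is in the top of the right (B) image and the bottom of the left (A) — shapes on opposite sides of the horizontal midline have swapped in a mirror flip. All colors are more muted and greyish — a global saturation change.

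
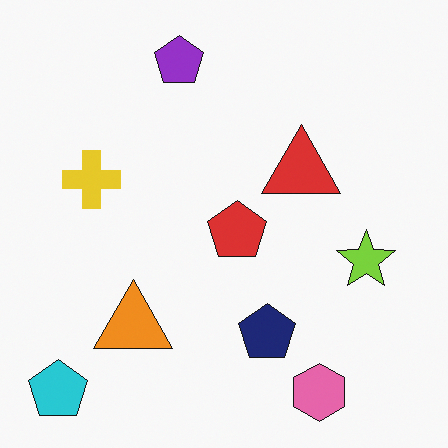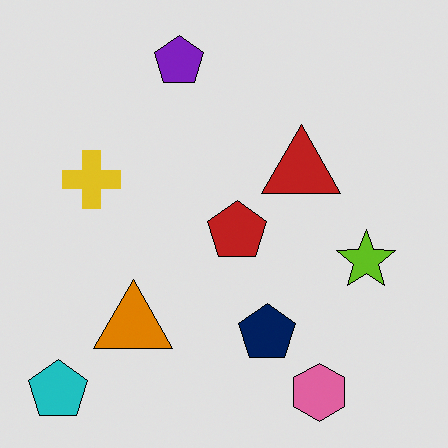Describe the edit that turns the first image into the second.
The second image is the first moderately posterized.

Each flat color has snapped to a coarser quantized level — most visibly, the near-white background has dropped to a flat grey.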